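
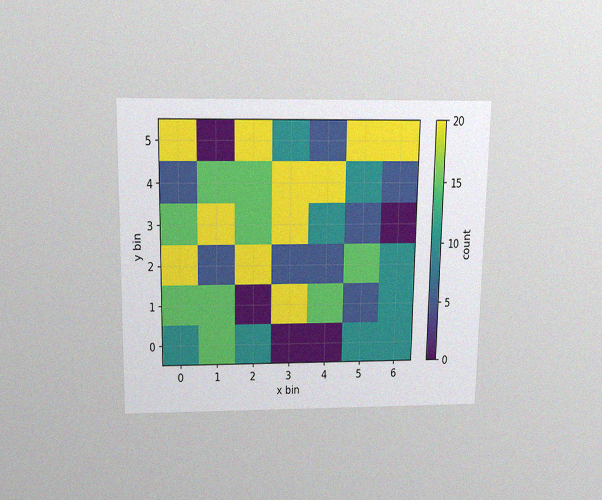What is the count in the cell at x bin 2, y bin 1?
The chart is viewed slightly from above, with some photo noise. Matching the cell (2, 1) against the colorbar gives 0.

0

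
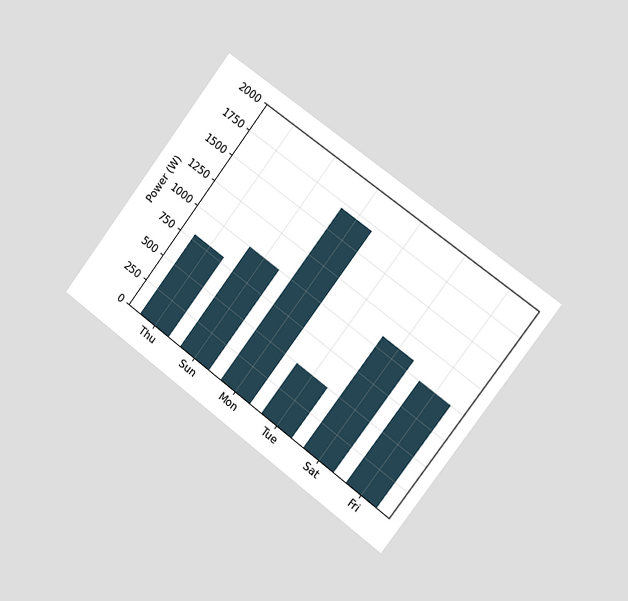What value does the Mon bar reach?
1700W

The chart is tilted about 37° clockwise and viewed slightly from the right. Reading along the chart's y-axis, the Mon bar reaches 1700W.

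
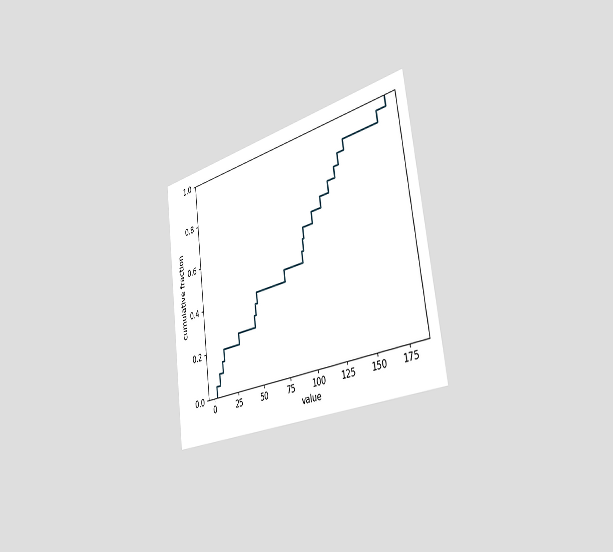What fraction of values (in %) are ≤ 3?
5%

The chart is tilted about 7° counter-clockwise and viewed slightly from the right. At x=3 the ECDF step is at 5%.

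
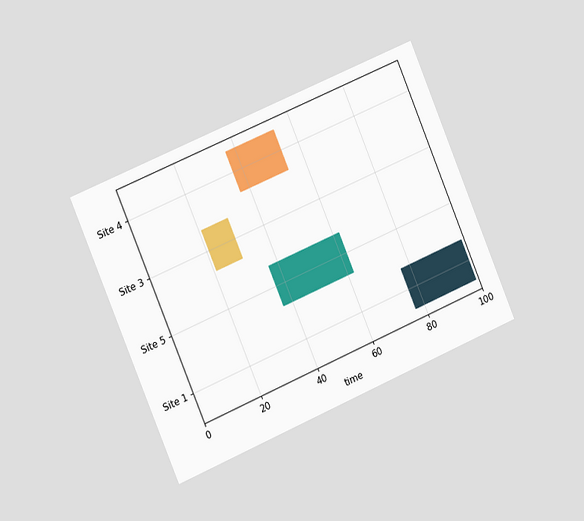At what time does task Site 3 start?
21

The chart is tilted about 23° counter-clockwise and viewed slightly from the left. The Site 3 bar begins at t=21.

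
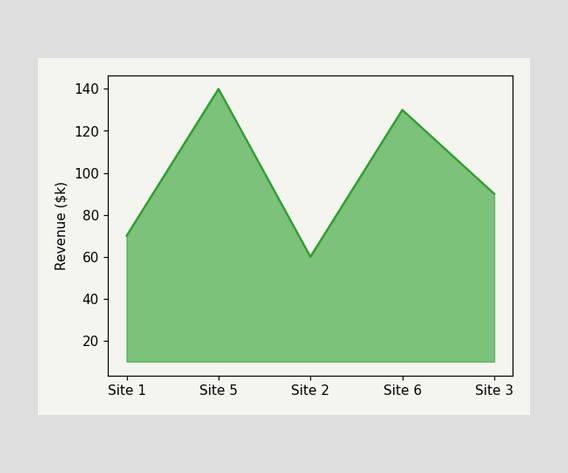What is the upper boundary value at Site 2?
$60k

At Site 2 the upper boundary is at $60k.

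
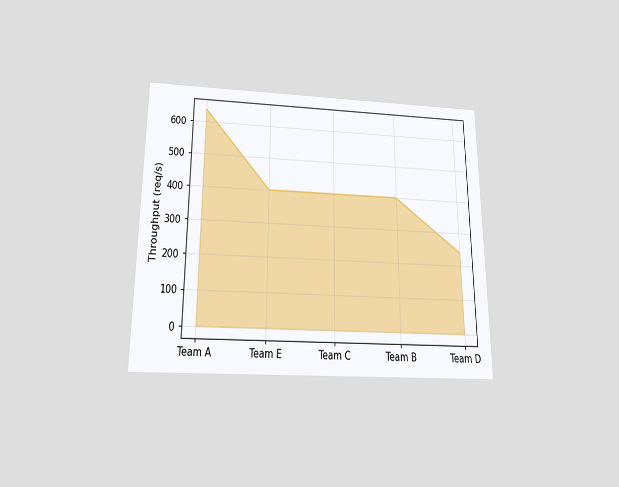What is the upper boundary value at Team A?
The chart is viewed slightly from below. At Team A the upper boundary is at 640req/s.

640req/s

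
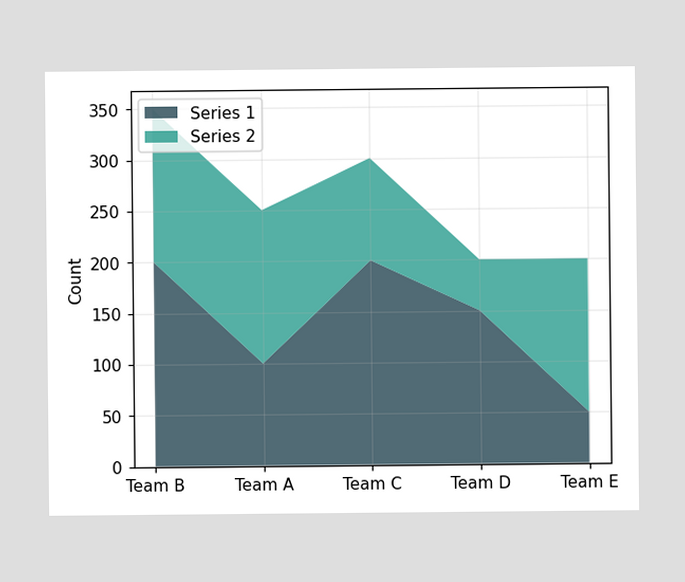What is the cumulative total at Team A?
250

The stacked total at Team A reaches 250.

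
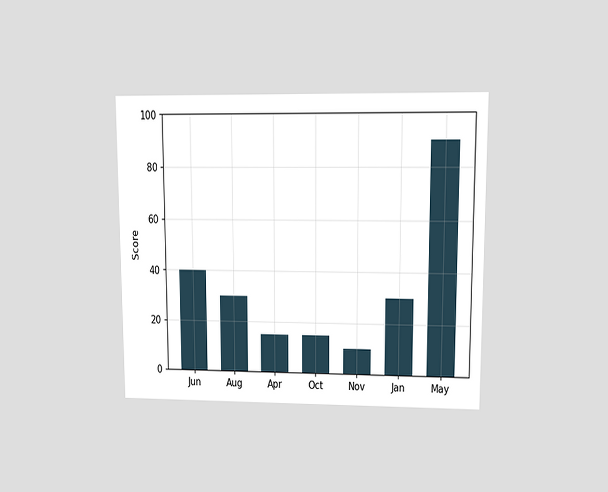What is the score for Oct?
The chart is viewed at a slight angle. Reading along the chart's y-axis, the Oct bar reaches 15.

15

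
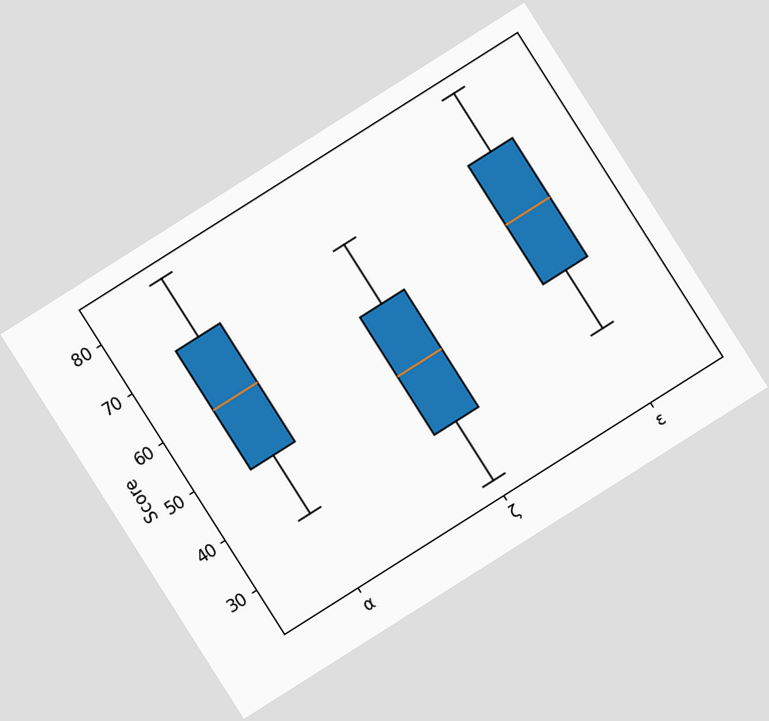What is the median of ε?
60

The chart is tilted about 32° counter-clockwise. The median line in the ε box sits at 60.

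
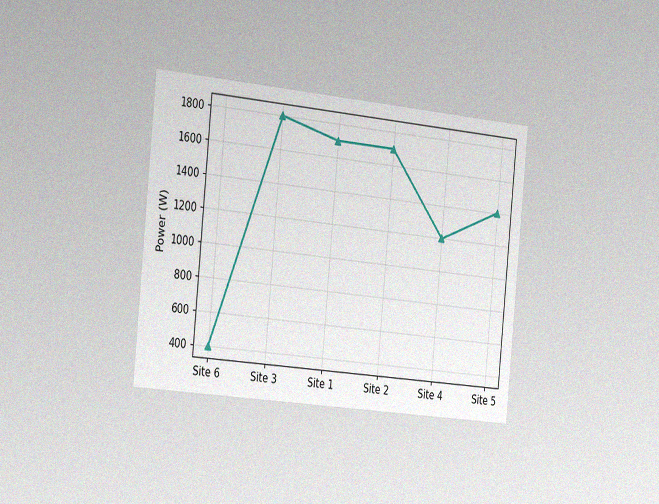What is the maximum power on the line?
The chart is tilted about 6° clockwise and viewed slightly from the left, with some photo noise. The highest point is at Site 3, and reading across to the y-axis gives 1800W.

1800W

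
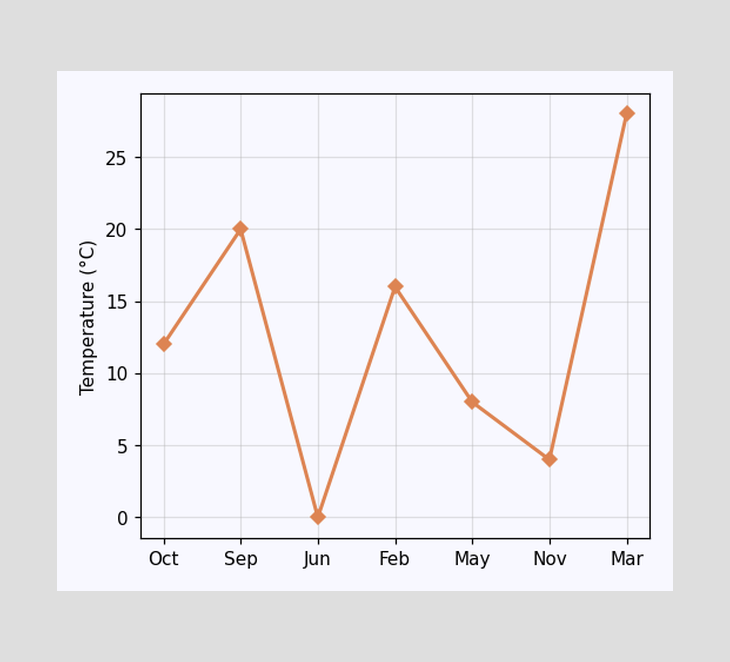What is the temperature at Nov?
At Nov, the line is at 4°C.

4°C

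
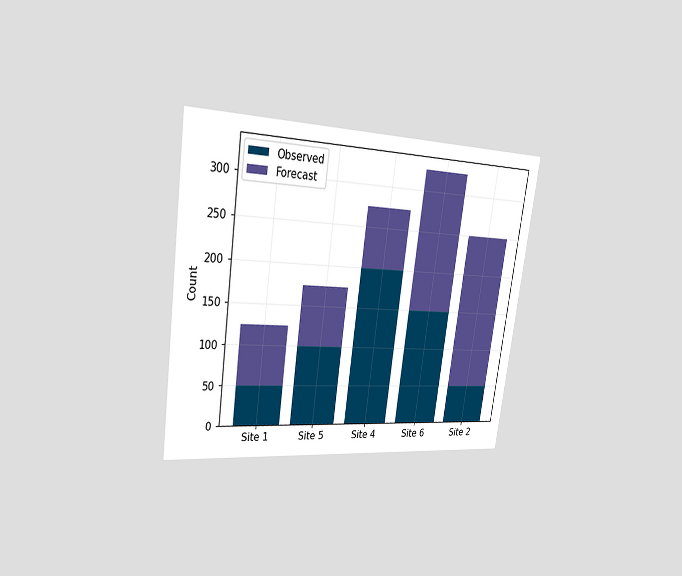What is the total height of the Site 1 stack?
125

The chart is tilted about 8° clockwise and viewed slightly from the left. The Site 1 stack's top reaches 125 on the y-axis.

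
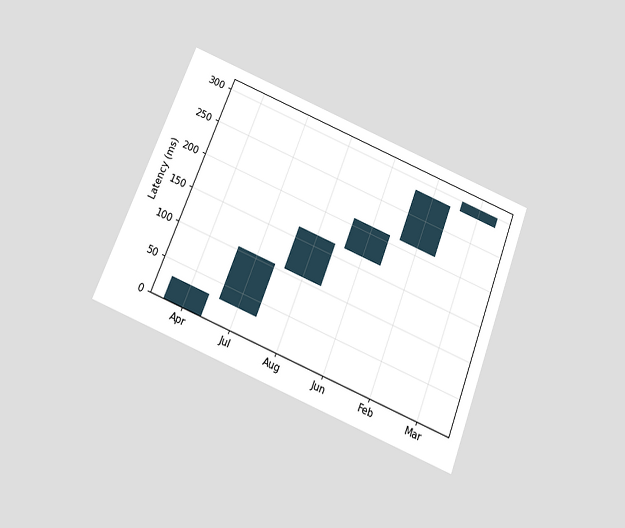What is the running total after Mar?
The chart is tilted about 22° clockwise and viewed slightly from below. After Mar the running total reaches 300ms.

300ms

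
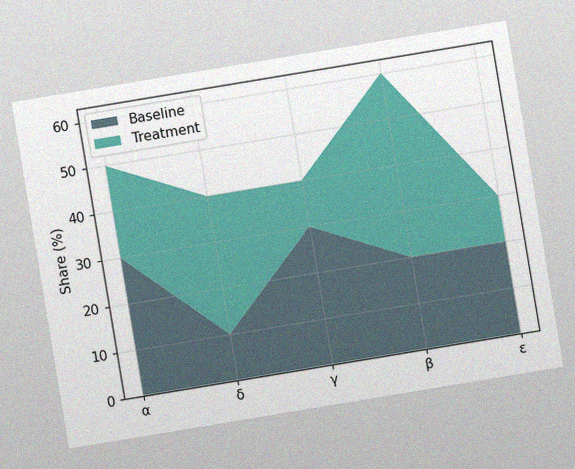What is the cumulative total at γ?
The chart is tilted about 9° counter-clockwise, with some photo noise. The stacked total at γ reaches 40%.

40%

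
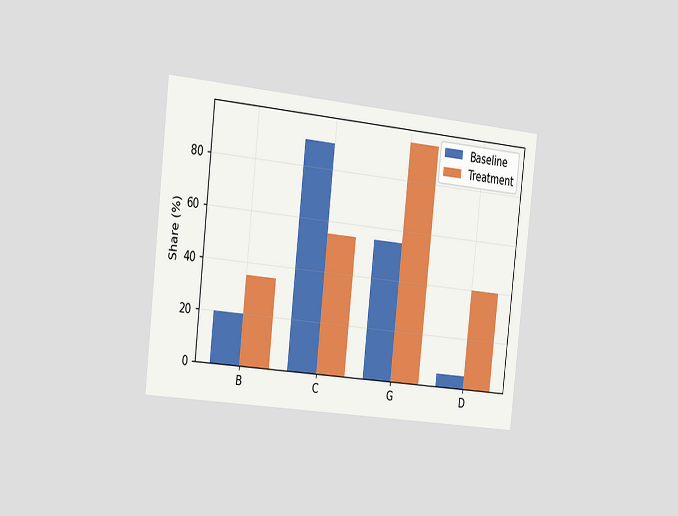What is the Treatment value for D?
40%

The chart is tilted about 6° clockwise and viewed slightly from the left. The Treatment bar at D reaches 40% on the y-axis.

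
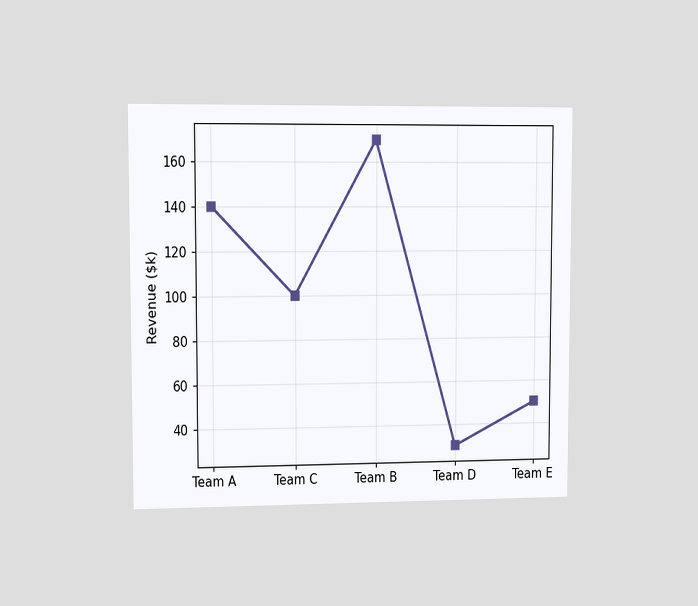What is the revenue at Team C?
$100k

The chart is viewed at a slight angle. At Team C, the line is at $100k.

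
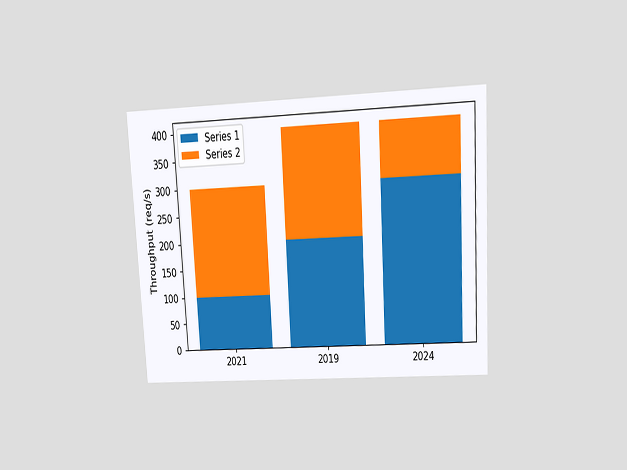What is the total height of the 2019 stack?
400req/s

The chart is tilted about 3° counter-clockwise and viewed at a slight angle. The 2019 stack's top reaches 400req/s on the y-axis.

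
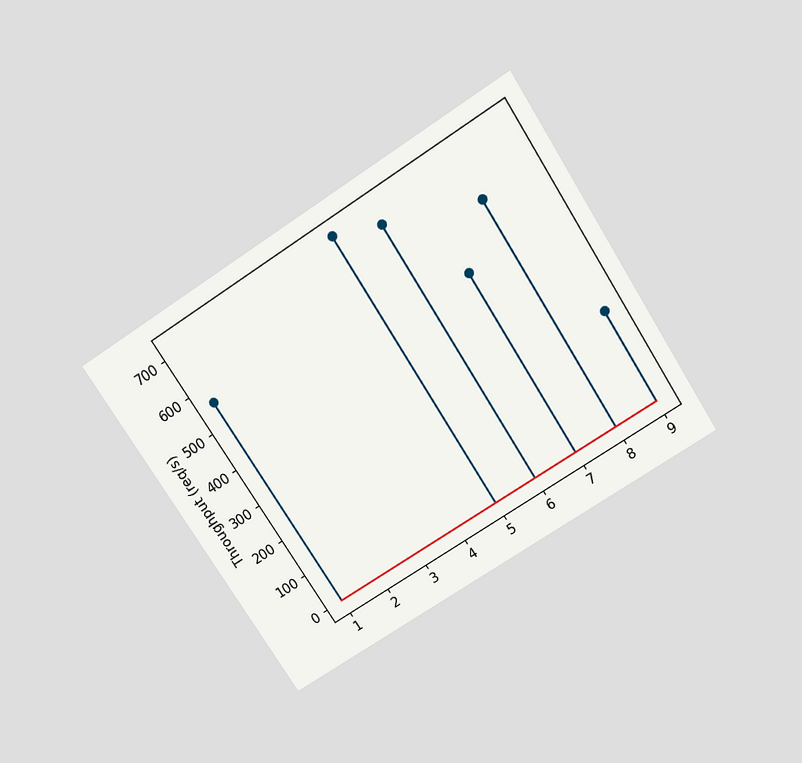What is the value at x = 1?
560req/s

The chart is tilted about 33° counter-clockwise and viewed slightly from above. The stem at x=1 reaches 560req/s.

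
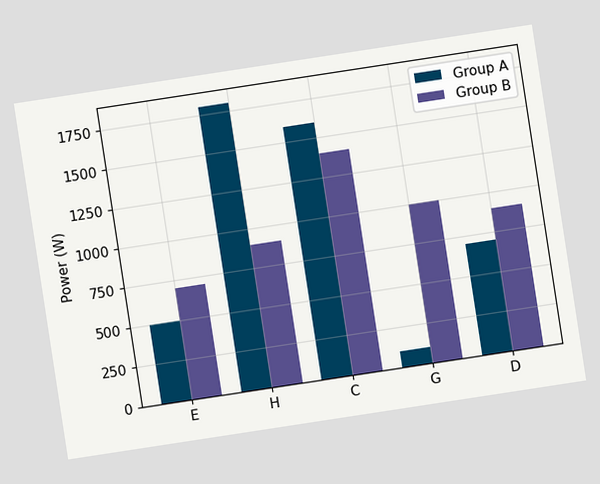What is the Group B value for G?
1000W

The chart is tilted about 9° counter-clockwise. The Group B bar at G reaches 1000W on the y-axis.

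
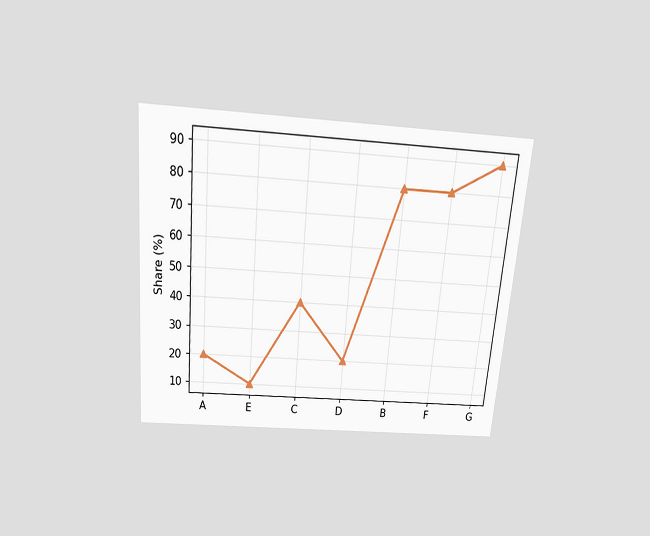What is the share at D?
20%

The chart is tilted about 5° clockwise and viewed slightly from above. At D, the line is at 20%.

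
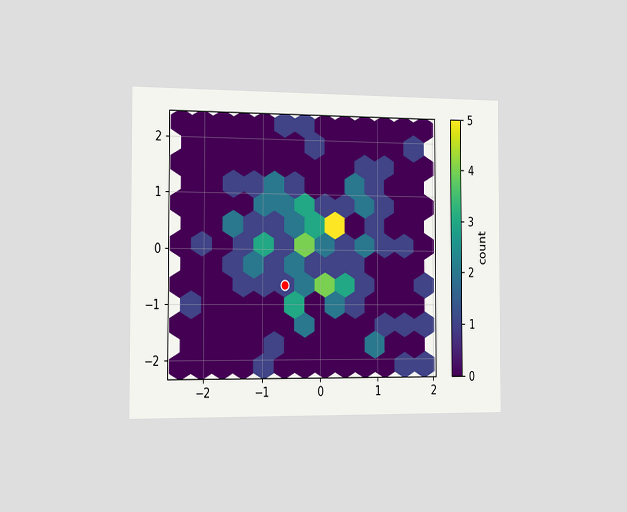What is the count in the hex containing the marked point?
1

The chart is viewed slightly from the left. The marked hex reads 1 on the colorbar.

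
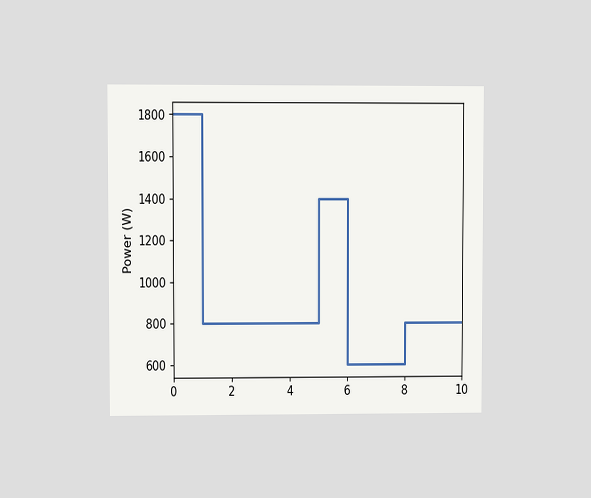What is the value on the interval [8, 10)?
The chart is viewed at a slight angle. On [8, 10) the step sits at 800W.

800W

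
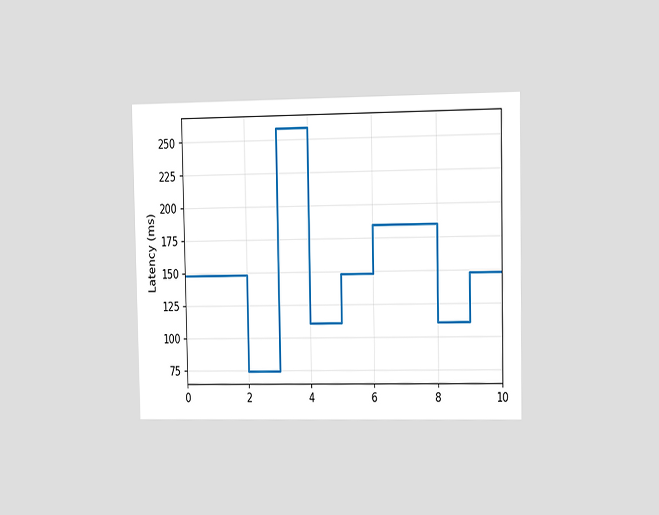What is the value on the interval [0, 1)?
The chart is viewed slightly from the right. On [0, 1) the step sits at 148ms.

148ms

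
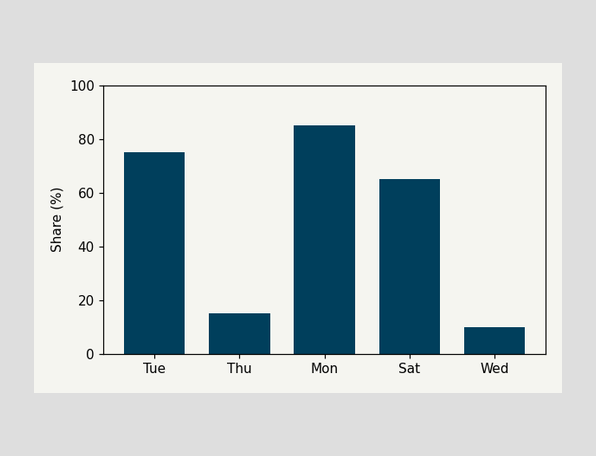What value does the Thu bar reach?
Reading along the chart's y-axis, the Thu bar reaches 15%.

15%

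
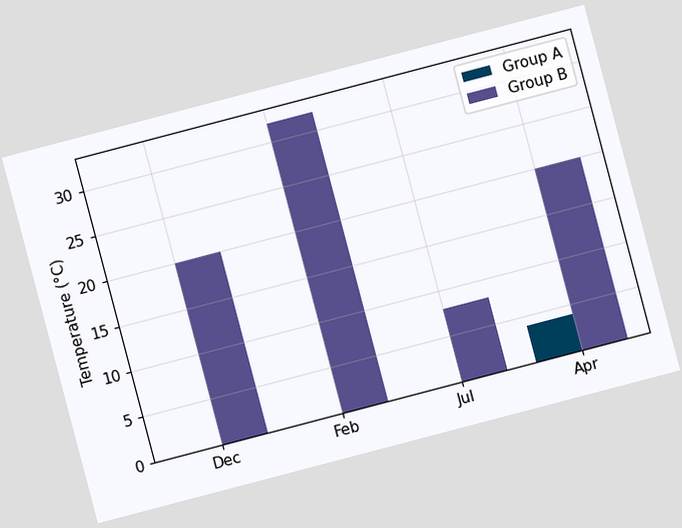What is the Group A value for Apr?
4°C

The chart is tilted about 15° counter-clockwise. The Group A bar at Apr reaches 4°C on the y-axis.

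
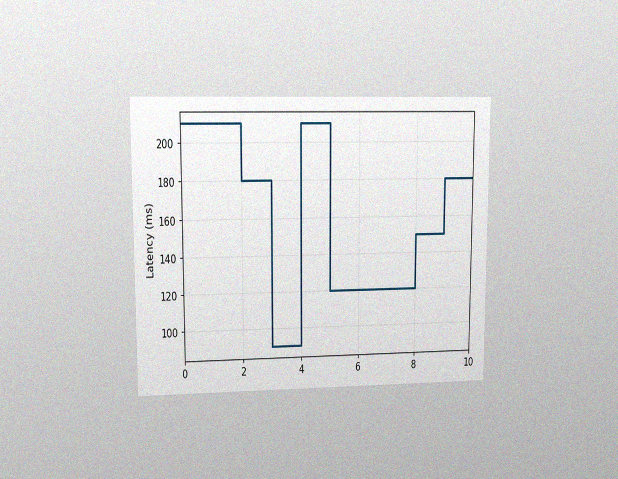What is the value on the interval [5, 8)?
The chart is viewed at a slight angle, with some photo noise. On [5, 8) the step sits at 120ms.

120ms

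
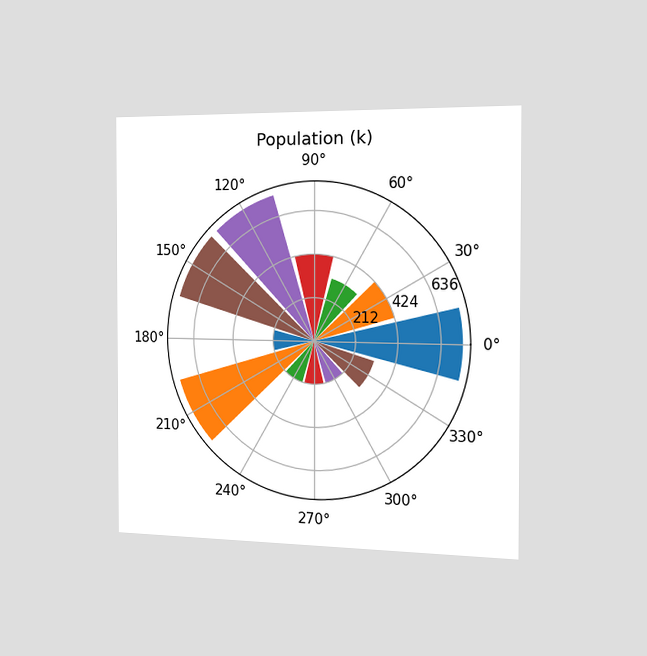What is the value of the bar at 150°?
The chart is viewed slightly from the right. The bar at 150° reaches 742k on the radial axis.

742k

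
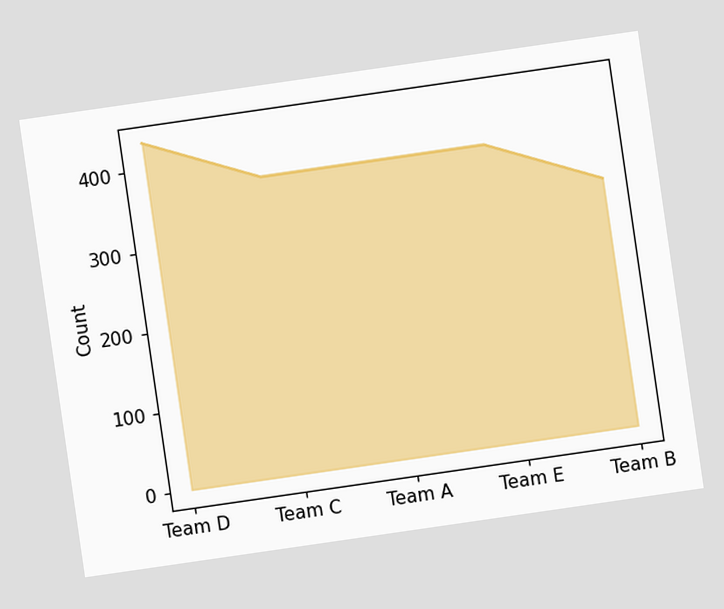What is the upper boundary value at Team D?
The chart is tilted about 8° counter-clockwise. At Team D the upper boundary is at 434.

434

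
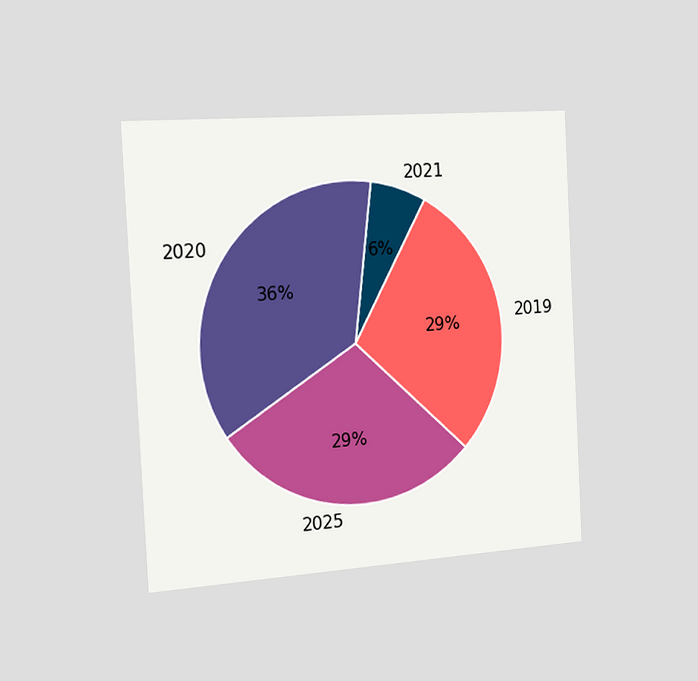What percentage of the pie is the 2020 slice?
36%

The chart is tilted about 3° counter-clockwise and viewed slightly from the left. The 2020 slice takes up 36% of the pie.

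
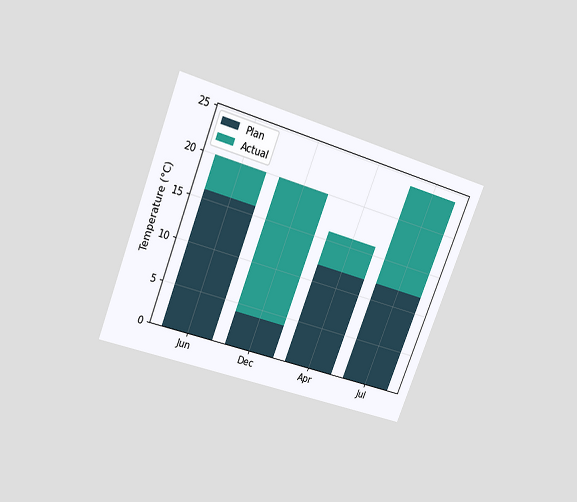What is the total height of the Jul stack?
24°C

The chart is tilted about 22° clockwise and viewed slightly from above. The Jul stack's top reaches 24°C on the y-axis.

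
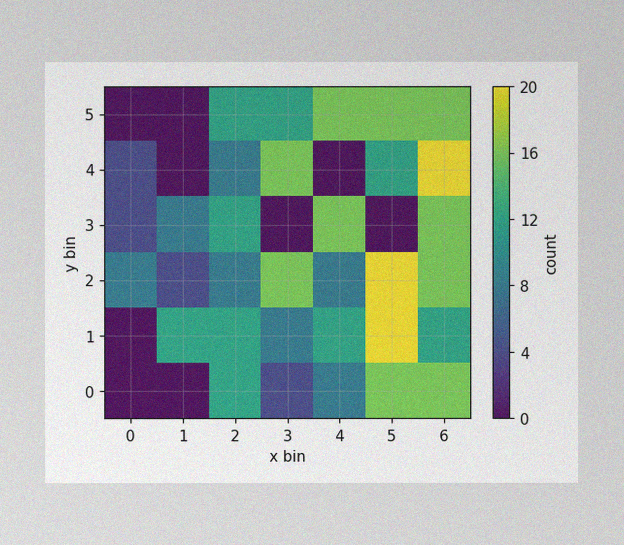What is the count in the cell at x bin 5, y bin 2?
The image has some photo noise and uneven lighting. Matching the cell (5, 2) against the colorbar gives 20.

20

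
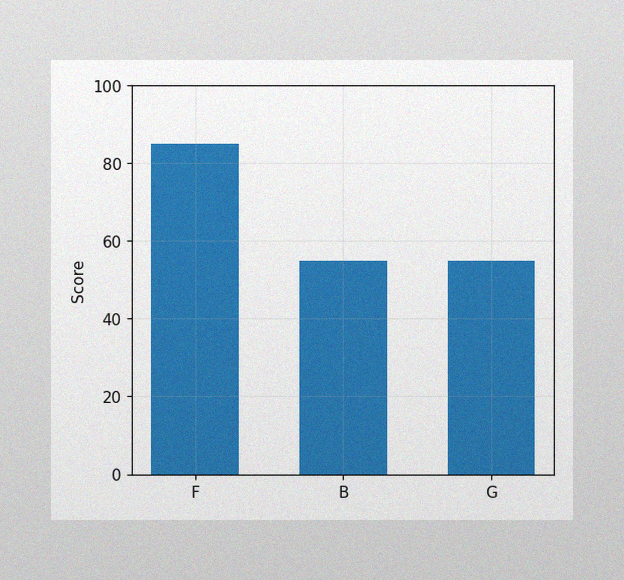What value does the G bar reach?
The image has some photo noise and uneven lighting. Reading along the chart's y-axis, the G bar reaches 55.

55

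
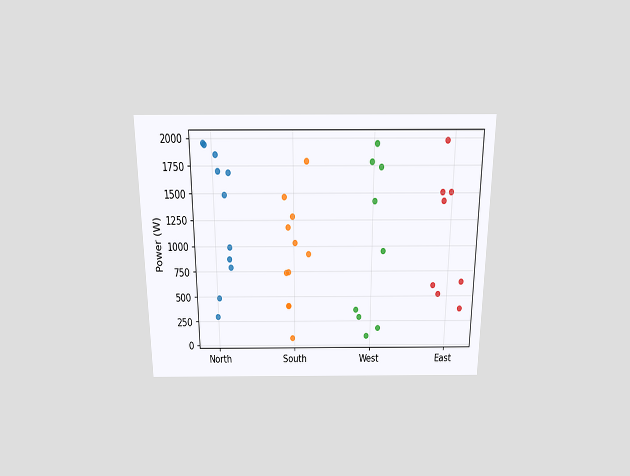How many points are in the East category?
8

The chart is viewed slightly from above. Counting the markers in the East column gives 8.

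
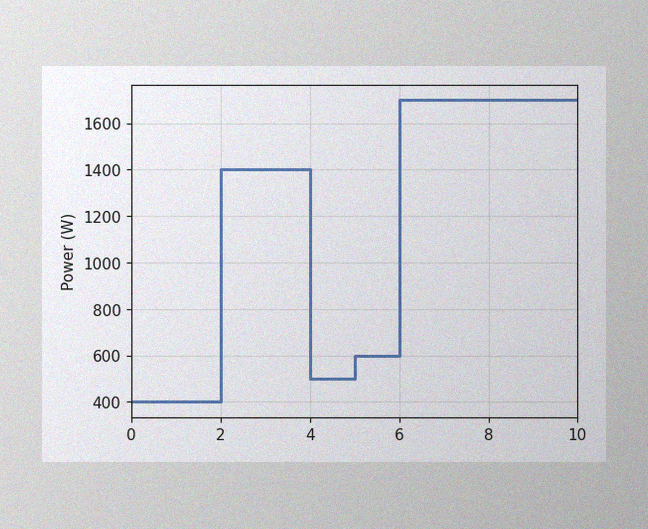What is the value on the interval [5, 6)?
The image has some photo noise and uneven lighting. On [5, 6) the step sits at 600W.

600W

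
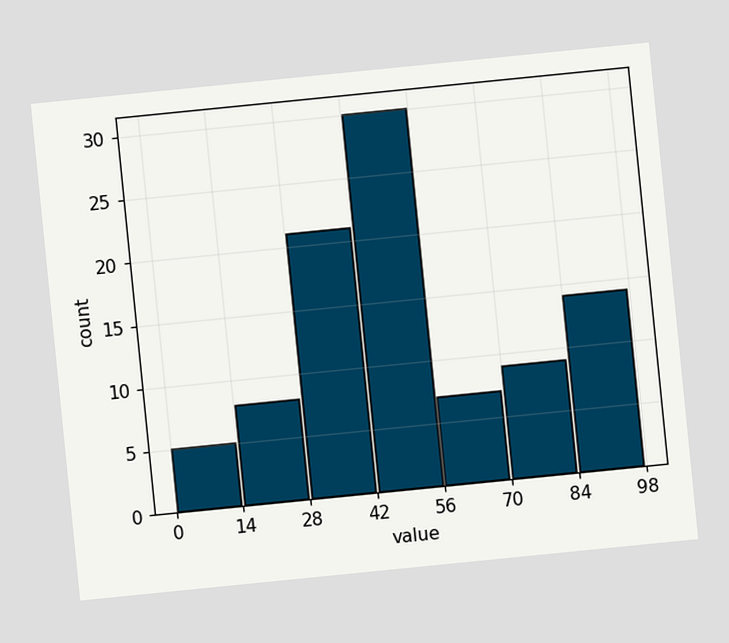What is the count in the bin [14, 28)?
8

The chart is tilted about 6° counter-clockwise. The [14, 28) bin has height 8.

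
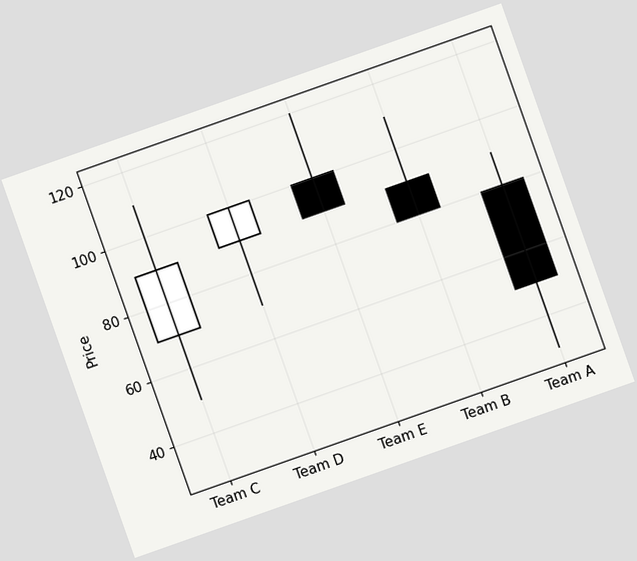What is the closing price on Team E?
The chart is tilted about 19° counter-clockwise. The Team E candle closes at 90.

90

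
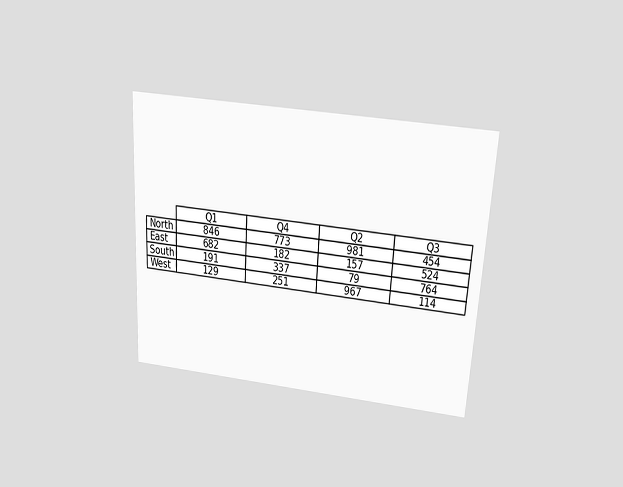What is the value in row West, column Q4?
The chart is tilted about 3° clockwise and viewed slightly from above. The (West, Q4) cell reads 251.

251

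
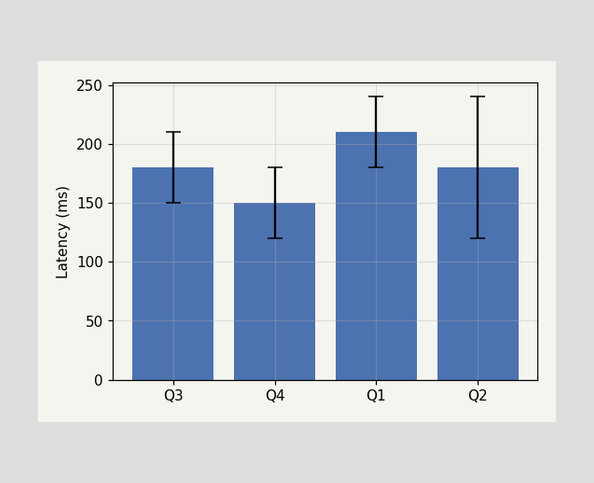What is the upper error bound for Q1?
The Q1 bar's upper whisker reaches 240ms.

240ms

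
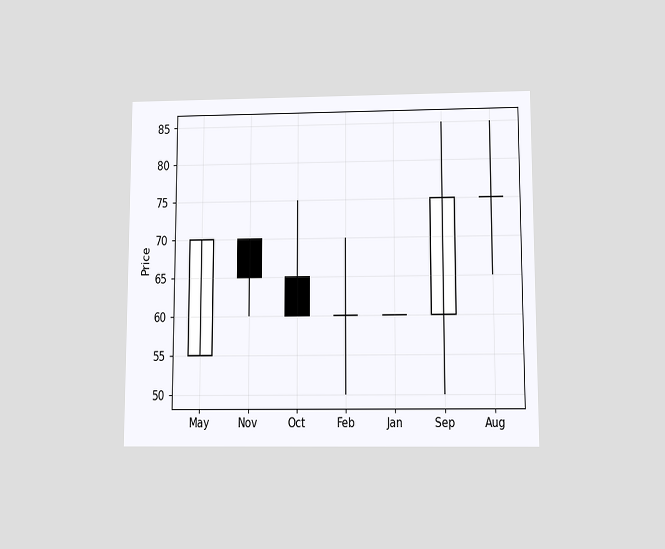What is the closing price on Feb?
60

The chart is viewed slightly from below. The Feb candle closes at 60.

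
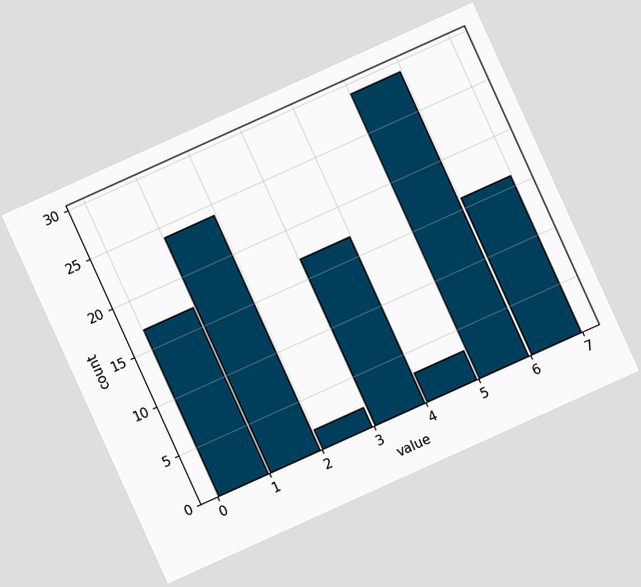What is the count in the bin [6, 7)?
The chart is tilted about 24° counter-clockwise. The [6, 7) bin has height 16.

16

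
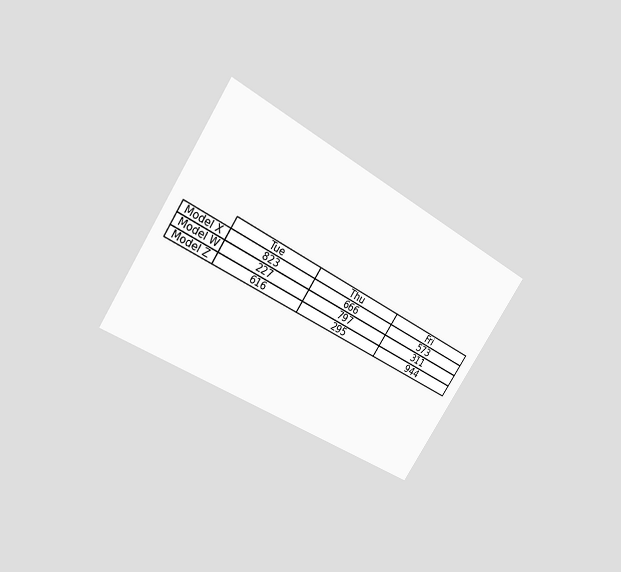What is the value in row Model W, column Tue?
The chart is tilted about 33° clockwise and viewed at a slight angle. The (Model W, Tue) cell reads 227.

227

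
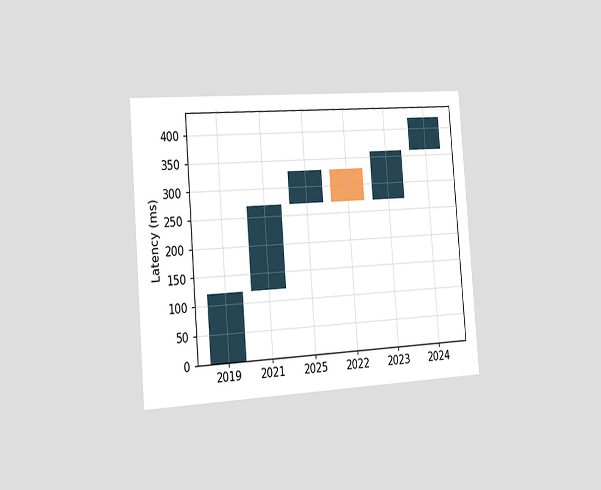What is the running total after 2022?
270ms

The chart is tilted about 4° counter-clockwise and viewed slightly from the left. After 2022 the running total reaches 270ms.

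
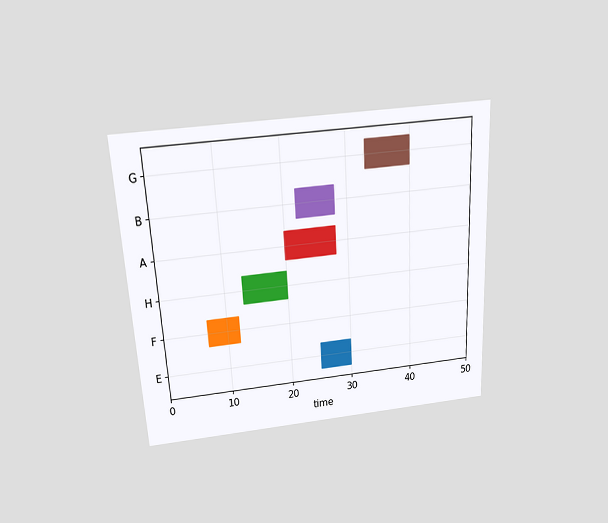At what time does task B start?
22

The chart is tilted about 3° counter-clockwise and viewed slightly from above. The B bar begins at t=22.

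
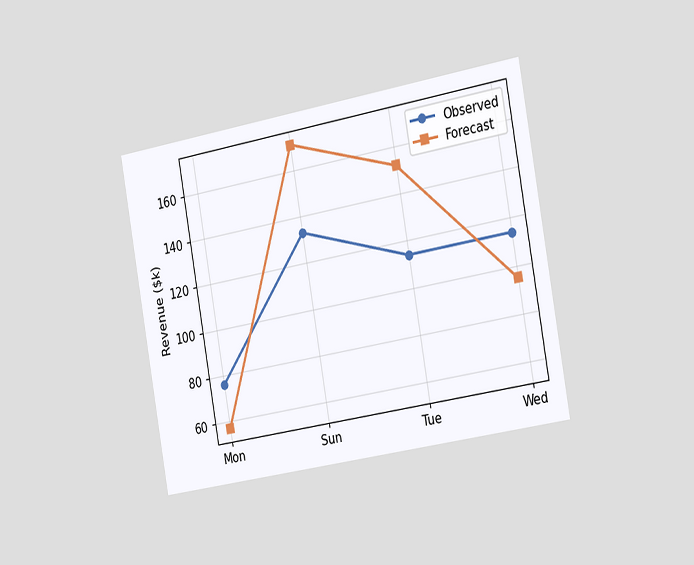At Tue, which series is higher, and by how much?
Forecast, by $38k

The chart is tilted about 10° counter-clockwise and viewed slightly from the right. At Tue, Forecast sits above the other line by $38k.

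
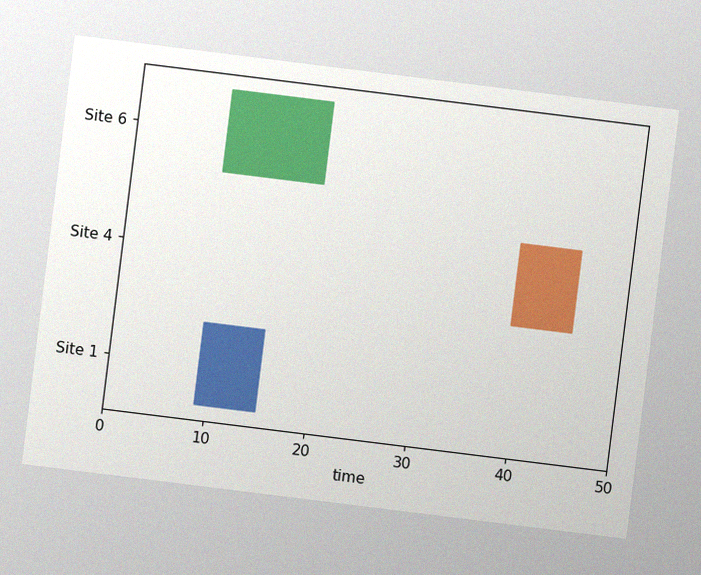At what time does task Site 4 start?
39

The chart is tilted about 7° clockwise, with some photo noise. The Site 4 bar begins at t=39.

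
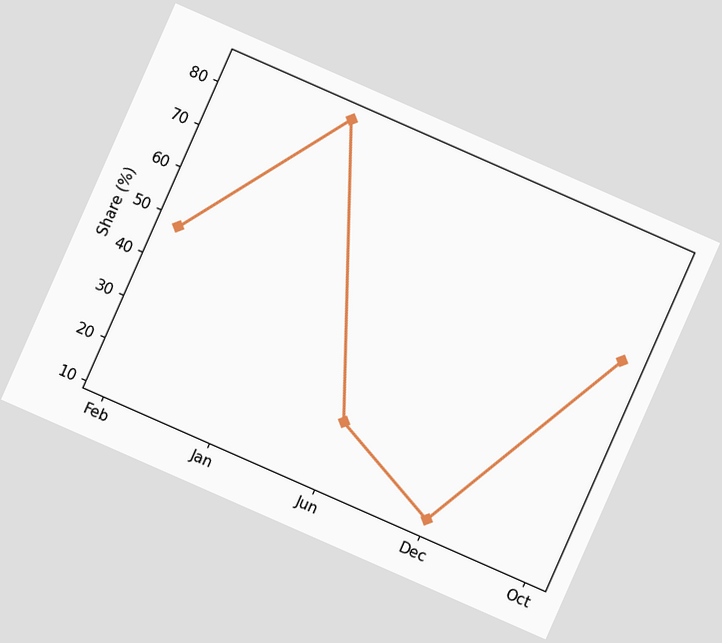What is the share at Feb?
48%

The chart is tilted about 24° clockwise. At Feb, the line is at 48%.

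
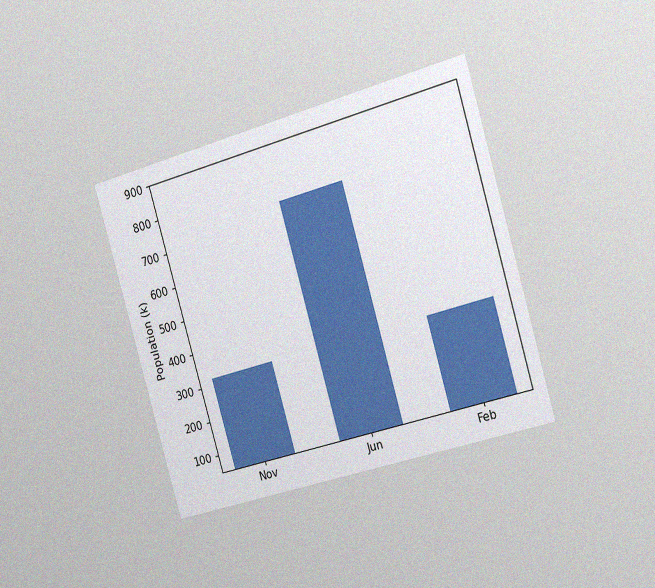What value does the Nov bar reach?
The chart is tilted about 16° counter-clockwise and viewed slightly from the right, with some photo noise. Reading along the chart's y-axis, the Nov bar reaches 318k.

318k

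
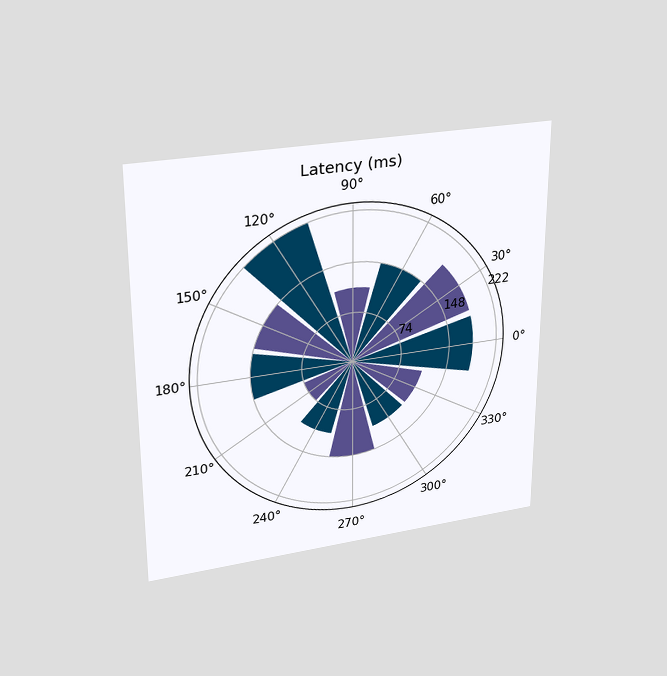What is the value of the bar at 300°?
The chart is viewed slightly from above. The bar at 300° reaches 111ms on the radial axis.

111ms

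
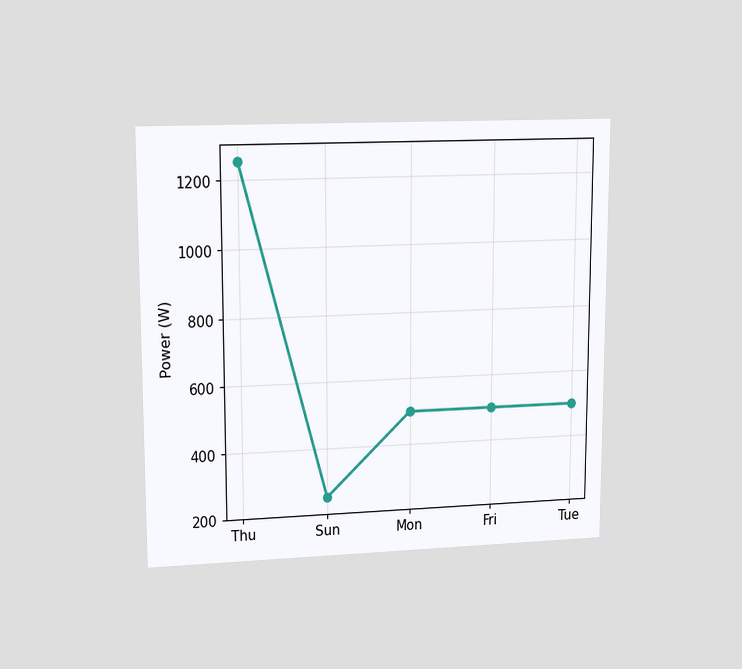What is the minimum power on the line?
250W

The chart is viewed at a slight angle. The lowest point is at Sun, and reading across to the y-axis gives 250W.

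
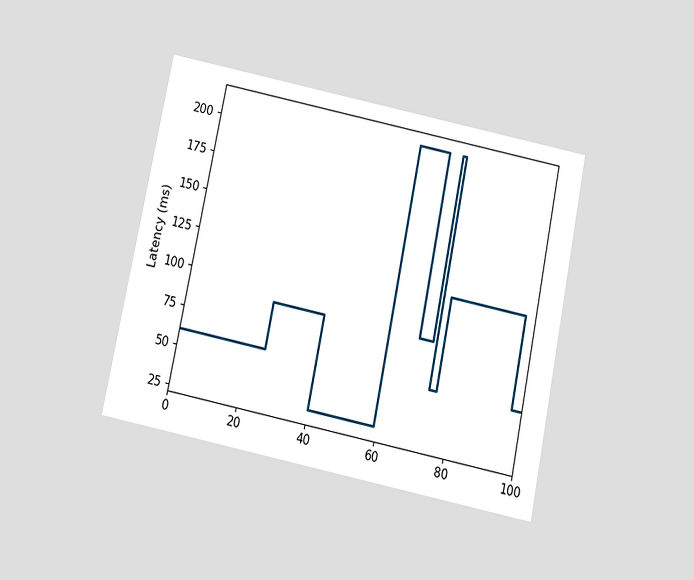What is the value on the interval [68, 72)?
90ms

The chart is tilted about 12° clockwise and viewed slightly from below. On [68, 72) the step sits at 90ms.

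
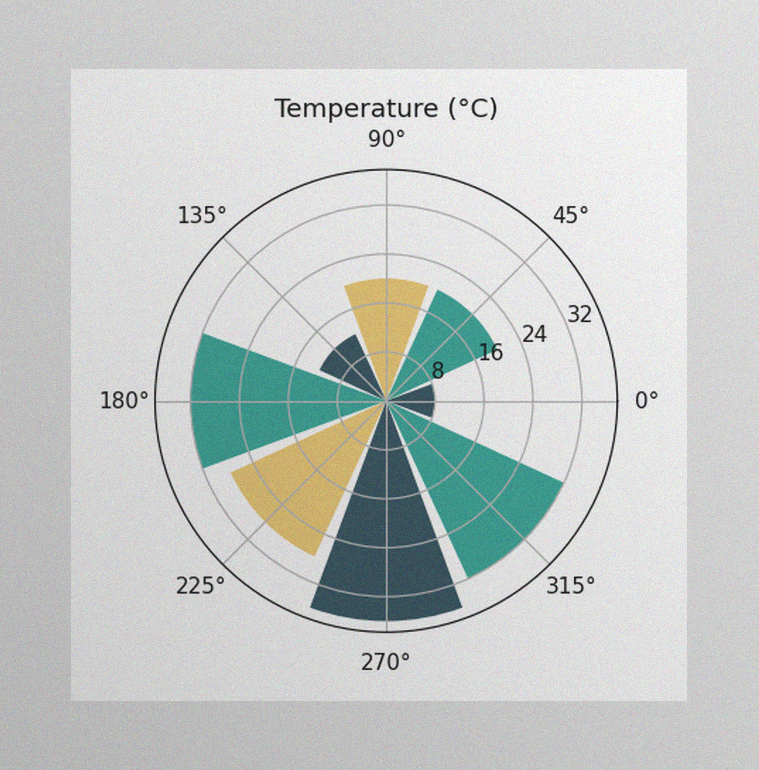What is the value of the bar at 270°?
36°C

The image has some photo noise and uneven lighting. The bar at 270° reaches 36°C on the radial axis.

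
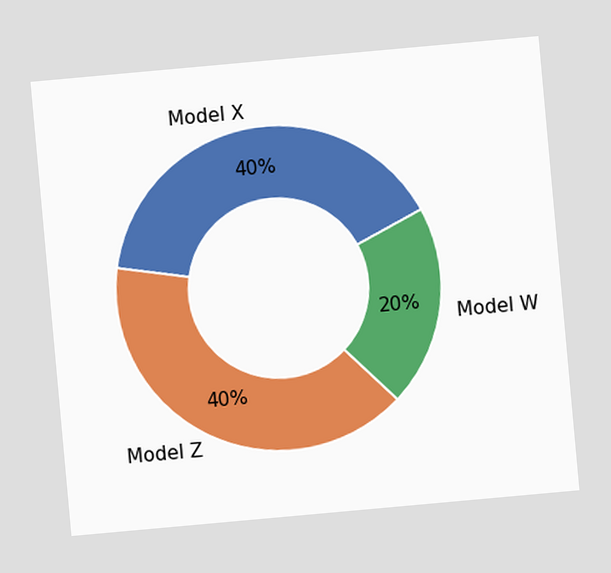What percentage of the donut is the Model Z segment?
The chart is tilted about 5° counter-clockwise. The Model Z segment takes up 40% of the ring.

40%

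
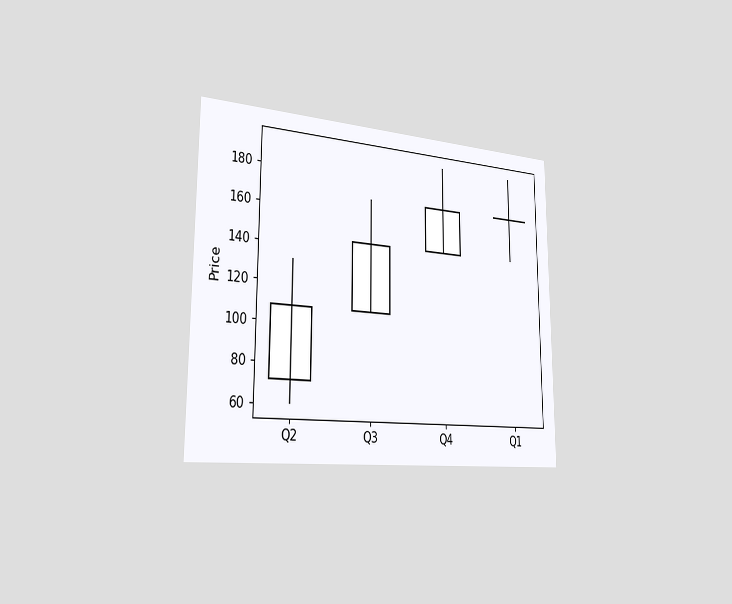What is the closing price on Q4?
The chart is viewed slightly from the left. The Q4 candle closes at 168.

168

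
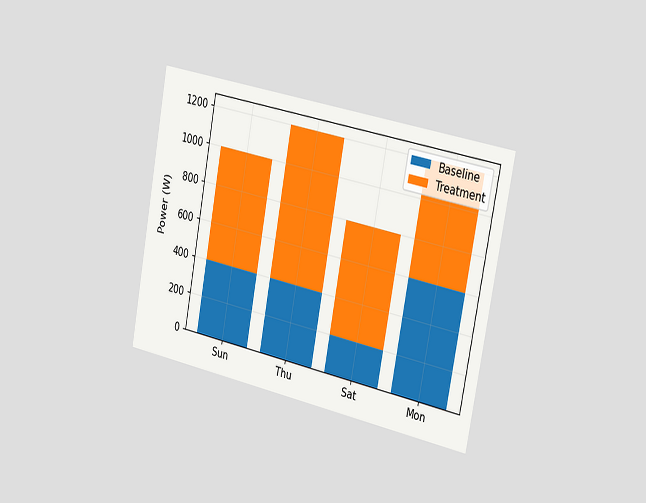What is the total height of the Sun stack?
1000W

The chart is tilted about 11° clockwise and viewed slightly from the right. The Sun stack's top reaches 1000W on the y-axis.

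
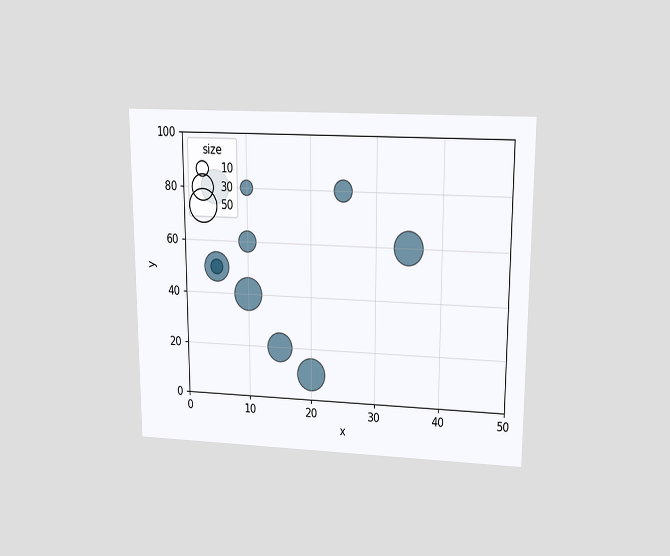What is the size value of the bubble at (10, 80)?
The chart is viewed slightly from above. Matching the bubble at (10, 80) against the size legend gives 10.

10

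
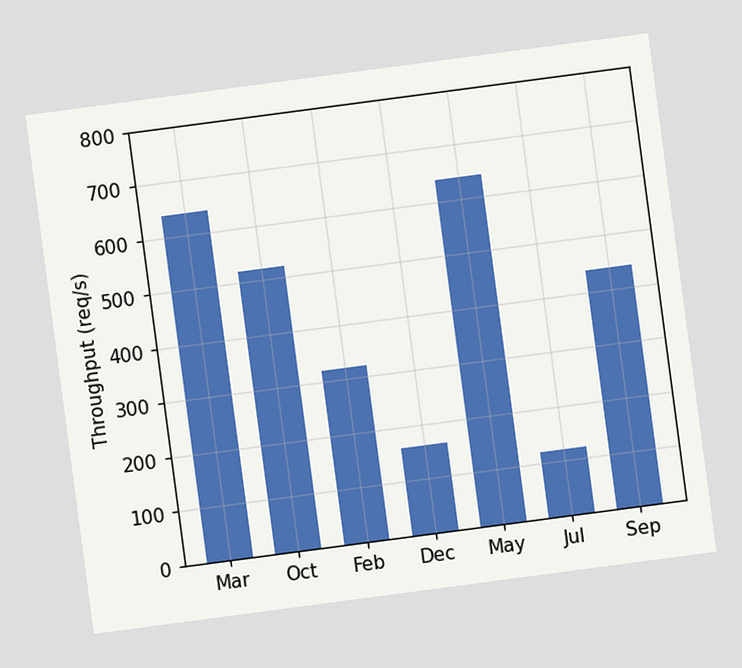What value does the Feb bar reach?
320req/s

The chart is tilted about 8° counter-clockwise. Reading along the chart's y-axis, the Feb bar reaches 320req/s.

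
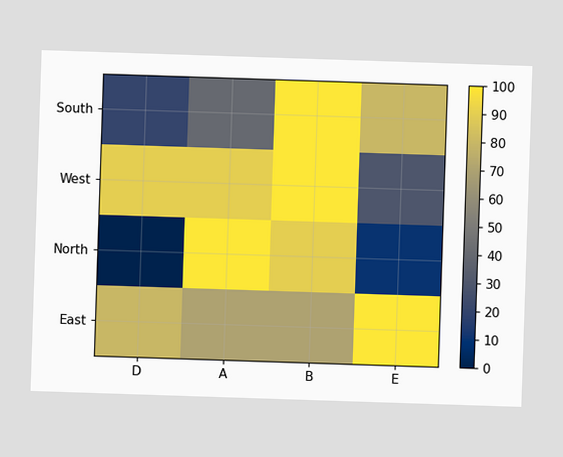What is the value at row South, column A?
40

Matching cell (South, A) against the colorbar gives 40.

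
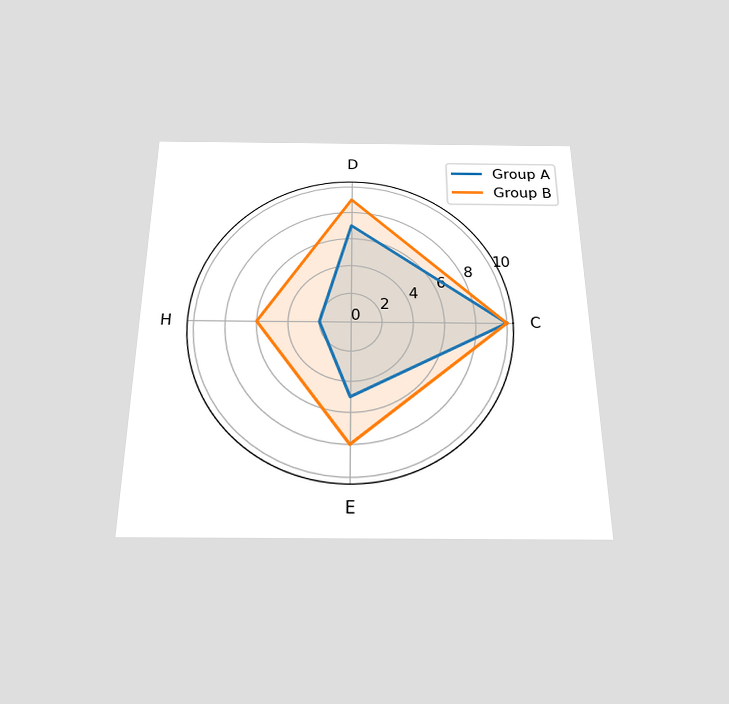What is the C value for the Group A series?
The chart is viewed slightly from below. On the C axis, Group A reaches 10.

10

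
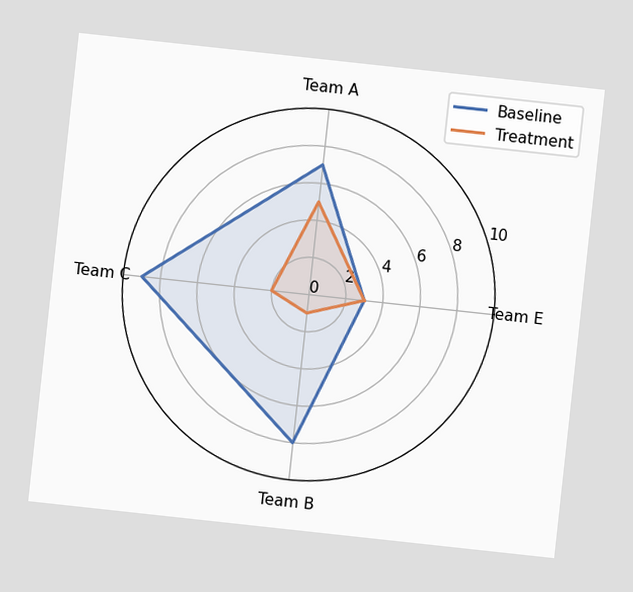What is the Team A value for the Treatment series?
The chart is tilted about 6° clockwise. On the Team A axis, Treatment reaches 5.

5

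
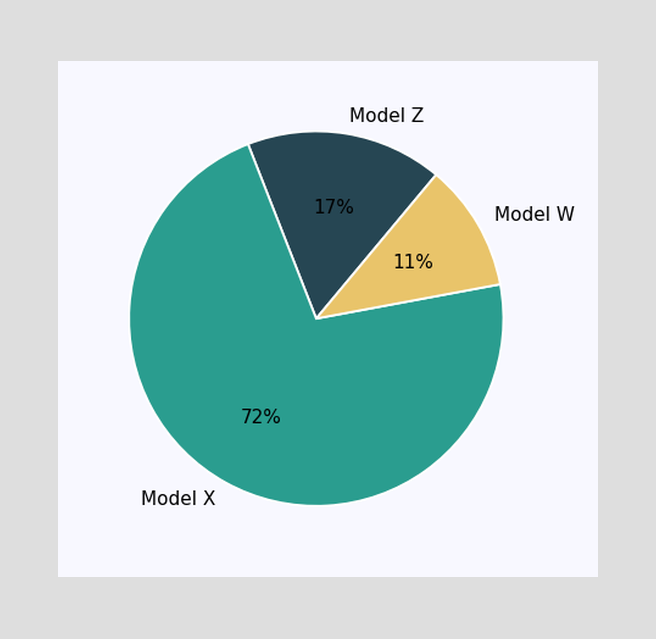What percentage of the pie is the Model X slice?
72%

The Model X slice takes up 72% of the pie.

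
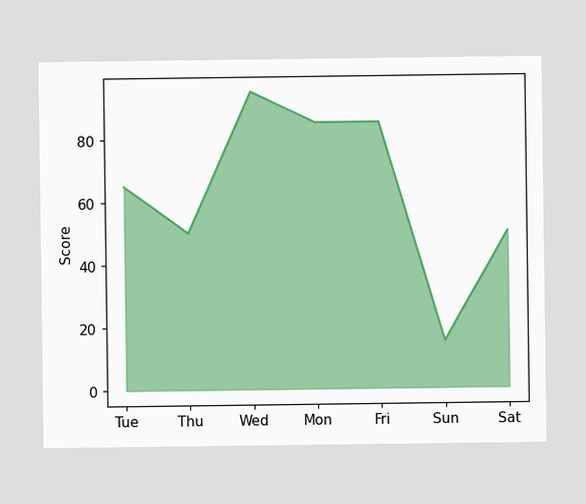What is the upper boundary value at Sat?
50

At Sat the upper boundary is at 50.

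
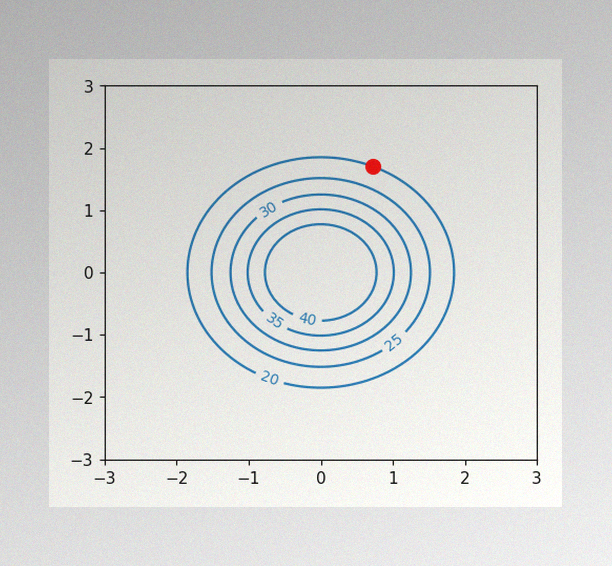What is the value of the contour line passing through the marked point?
20

The image has some photo noise and uneven lighting. The marked point sits on the contour labelled 20.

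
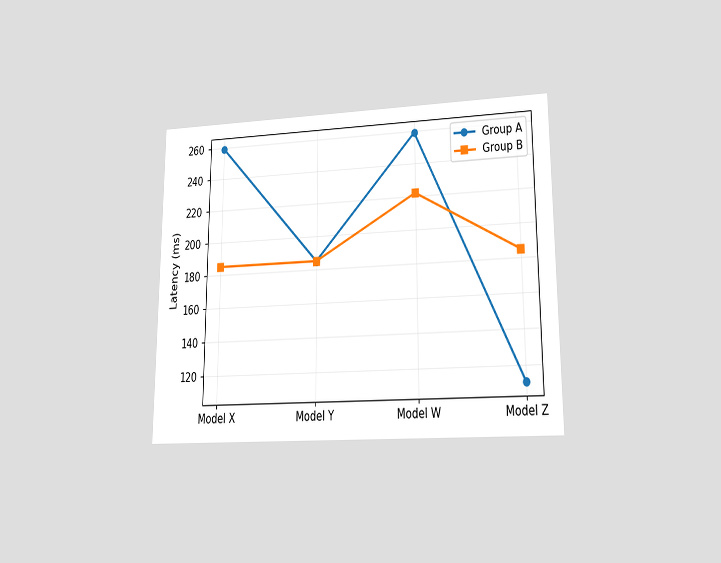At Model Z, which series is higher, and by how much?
Group B, by 74ms

The chart is viewed at a slight angle. At Model Z, Group B sits above the other line by 74ms.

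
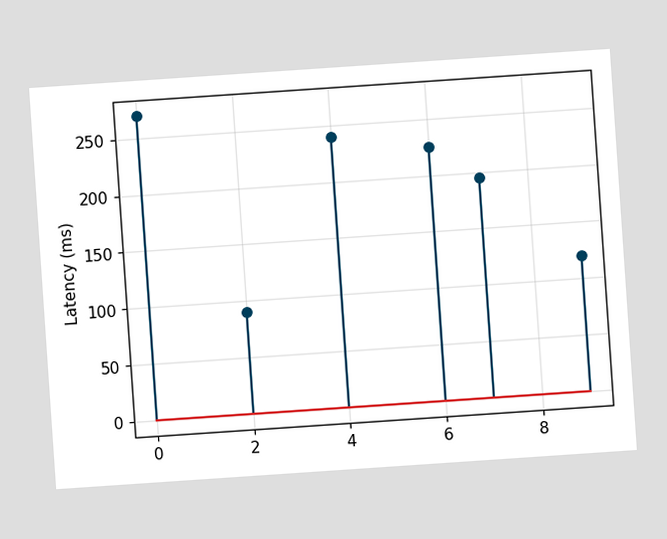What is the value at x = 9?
The chart is tilted about 4° counter-clockwise. The stem at x=9 reaches 120ms.

120ms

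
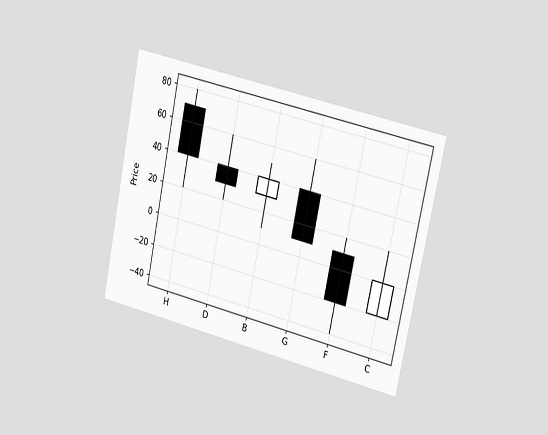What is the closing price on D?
30

The chart is tilted about 12° clockwise and viewed slightly from the right. The D candle closes at 30.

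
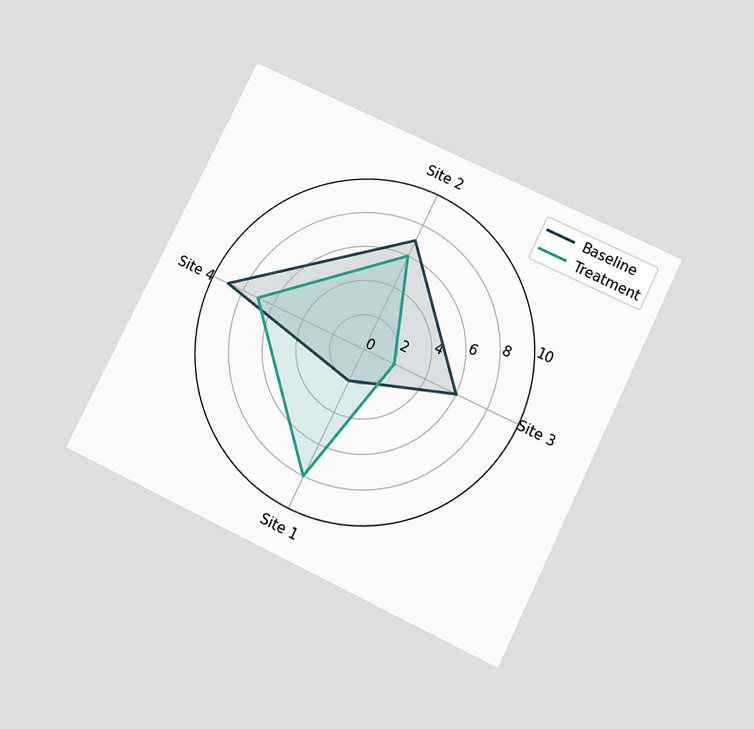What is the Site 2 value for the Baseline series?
The chart is tilted about 26° clockwise and viewed slightly from below. On the Site 2 axis, Baseline reaches 7.

7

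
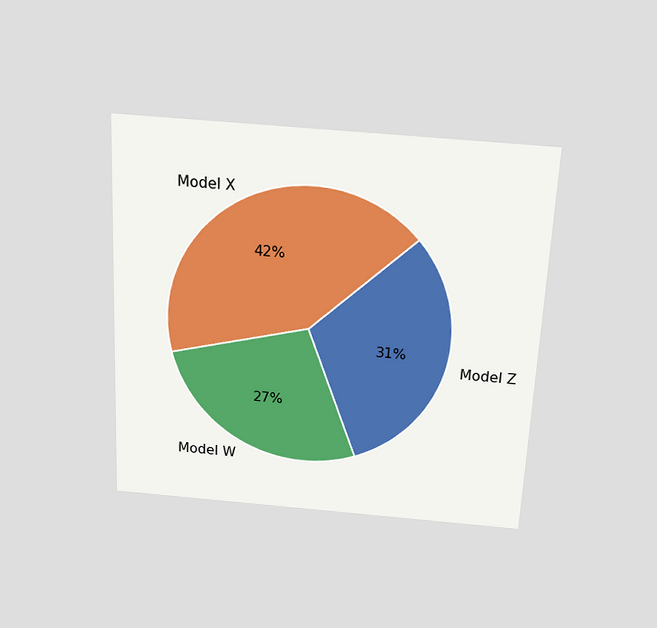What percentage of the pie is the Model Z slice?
The chart is tilted about 3° clockwise and viewed slightly from above. The Model Z slice takes up 31% of the pie.

31%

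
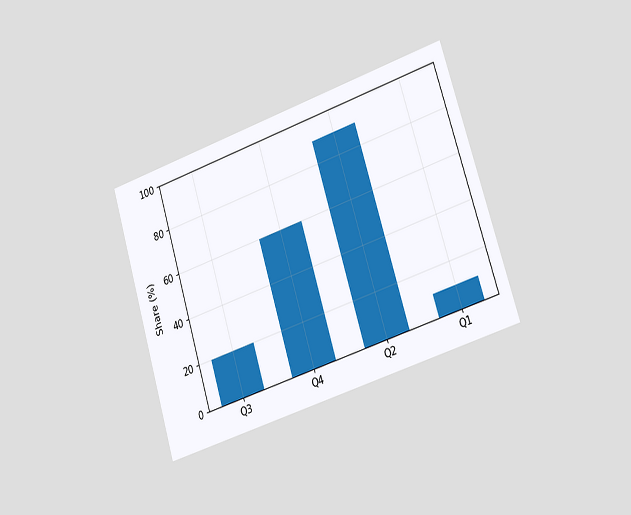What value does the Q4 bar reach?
The chart is tilted about 17° counter-clockwise and viewed slightly from the right. Reading along the chart's y-axis, the Q4 bar reaches 60%.

60%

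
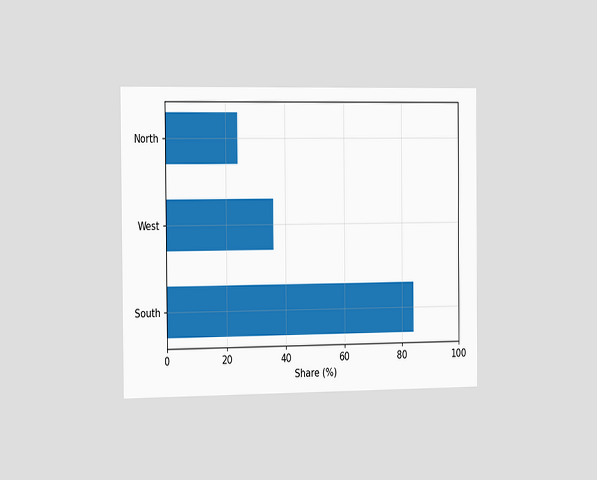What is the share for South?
84%

The chart is viewed slightly from the left. Reading along the chart's x-axis, the South bar reaches 84%.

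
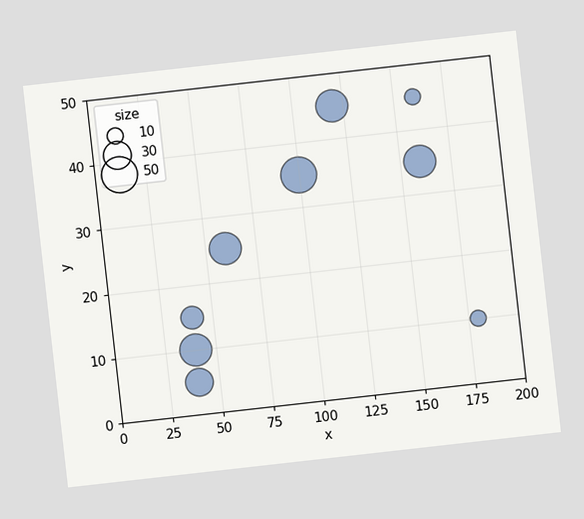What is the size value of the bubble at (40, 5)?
30

The chart is tilted about 6° counter-clockwise. Matching the bubble at (40, 5) against the size legend gives 30.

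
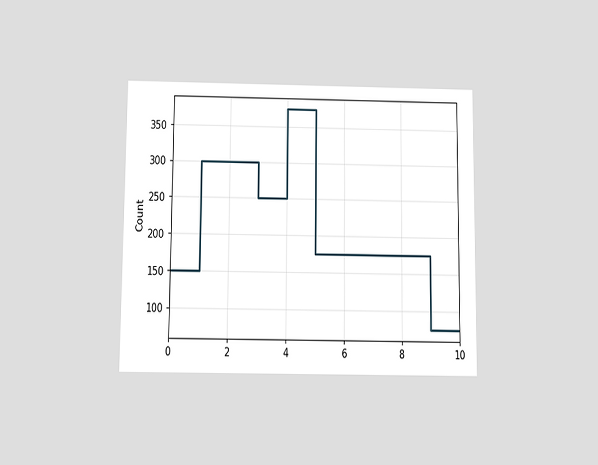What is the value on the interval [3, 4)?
The chart is viewed slightly from below. On [3, 4) the step sits at 250.

250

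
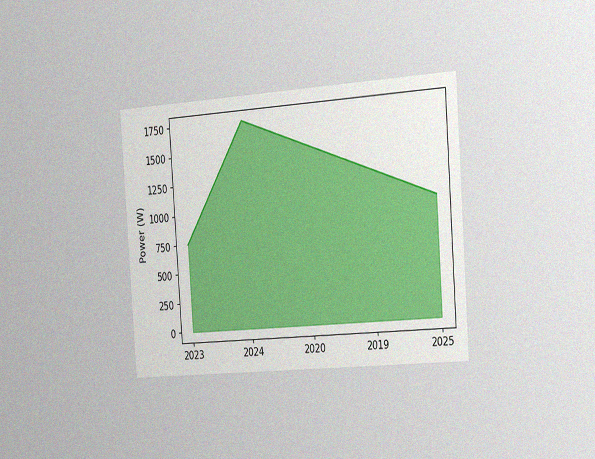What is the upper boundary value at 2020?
The chart is tilted about 4° counter-clockwise and viewed slightly from the right, with some photo noise. At 2020 the upper boundary is at 1500W.

1500W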